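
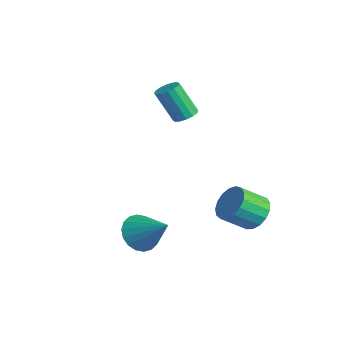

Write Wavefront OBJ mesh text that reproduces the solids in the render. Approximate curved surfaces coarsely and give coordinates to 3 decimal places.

v 3.726 3.942 -1.769
v 4.706 3.685 -1.958
v 4.553 2.401 -0.999
v 3.574 2.658 -0.811
v 4.735 3.977 -1.562
v 4.582 2.693 -0.603
v 4.533 4.261 -1.213
v 4.38 2.977 -0.255
v 4.146 4.472 -0.992
v 3.993 3.188 -0.033
v 3.663 4.562 -0.949
v 3.51 3.278 0.01
v 3.195 4.51 -1.094
v 3.042 3.225 -0.135
v 2.848 4.327 -1.394
v 2.695 3.043 -0.435
v 2.703 4.057 -1.779
v 2.55 2.772 -0.82
v 2.792 3.76 -2.163
v 2.639 2.476 -1.204
v 3.095 3.505 -2.456
v 2.942 2.221 -1.497
v 3.543 3.35 -2.592
v 3.39 2.066 -1.633
v 4.033 3.331 -2.54
v 3.88 2.046 -1.581
v 4.453 3.451 -2.311
v 4.3 2.167 -1.352
v 2.499 -1.393 -2.471
v 3.234 -1.96 -3.042
v 4.041 -0.667 -1.209
v 3.223 -1.534 -3.274
v 3.068 -1.08 -3.346
v 2.801 -0.688 -3.245
v 2.474 -0.435 -2.991
v 2.152 -0.373 -2.633
v 1.899 -0.512 -2.244
v 1.764 -0.826 -1.899
v 1.776 -1.252 -1.668
v 1.931 -1.706 -1.595
v 2.198 -2.098 -1.696
v 2.525 -2.351 -1.951
v 2.847 -2.413 -2.308
v 3.1 -2.274 -2.698
v -1.483 2.696 2.468
v -0.855 2.461 2.582
v -1.449 1.729 4.346
v -2.077 1.964 4.232
v -0.857 2.786 2.716
v -1.45 2.054 4.48
v -1.026 3.087 2.784
v -1.619 2.356 4.548
v -1.318 3.284 2.767
v -1.911 2.552 4.532
v -1.654 3.322 2.67
v -2.247 2.59 4.435
v -1.944 3.193 2.519
v -2.538 2.461 4.283
v -2.111 2.931 2.354
v -2.705 2.199 4.118
v -2.11 2.606 2.22
v -2.703 1.874 3.984
v -1.941 2.304 2.152
v -2.534 1.573 3.916
v -1.649 2.108 2.168
v -2.242 1.376 3.933
v -1.313 2.07 2.265
v -1.906 1.338 4.03
v -1.022 2.199 2.417
v -1.616 1.467 4.181
f 2 1 5
f 2 5 3
f 3 5 6
f 3 6 4
f 5 1 7
f 5 7 6
f 6 7 8
f 6 8 4
f 7 1 9
f 7 9 8
f 8 9 10
f 8 10 4
f 9 1 11
f 9 11 10
f 10 11 12
f 10 12 4
f 11 1 13
f 11 13 12
f 12 13 14
f 12 14 4
f 13 1 15
f 13 15 14
f 14 15 16
f 14 16 4
f 15 1 17
f 15 17 16
f 16 17 18
f 16 18 4
f 17 1 19
f 17 19 18
f 18 19 20
f 18 20 4
f 19 1 21
f 19 21 20
f 20 21 22
f 20 22 4
f 21 1 23
f 21 23 22
f 22 23 24
f 22 24 4
f 23 1 25
f 23 25 24
f 24 25 26
f 24 26 4
f 25 1 27
f 25 27 26
f 26 27 28
f 26 28 4
f 27 1 2
f 27 2 28
f 28 2 3
f 28 3 4
f 30 29 32
f 30 32 31
f 32 29 33
f 32 33 31
f 33 29 34
f 33 34 31
f 34 29 35
f 34 35 31
f 35 29 36
f 35 36 31
f 36 29 37
f 36 37 31
f 37 29 38
f 37 38 31
f 38 29 39
f 38 39 31
f 39 29 40
f 39 40 31
f 40 29 41
f 40 41 31
f 41 29 42
f 41 42 31
f 42 29 43
f 42 43 31
f 43 29 44
f 43 44 31
f 44 29 30
f 44 30 31
f 46 45 49
f 46 49 47
f 47 49 50
f 47 50 48
f 49 45 51
f 49 51 50
f 50 51 52
f 50 52 48
f 51 45 53
f 51 53 52
f 52 53 54
f 52 54 48
f 53 45 55
f 53 55 54
f 54 55 56
f 54 56 48
f 55 45 57
f 55 57 56
f 56 57 58
f 56 58 48
f 57 45 59
f 57 59 58
f 58 59 60
f 58 60 48
f 59 45 61
f 59 61 60
f 60 61 62
f 60 62 48
f 61 45 63
f 61 63 62
f 62 63 64
f 62 64 48
f 63 45 65
f 63 65 64
f 64 65 66
f 64 66 48
f 65 45 67
f 65 67 66
f 66 67 68
f 66 68 48
f 67 45 69
f 67 69 68
f 68 69 70
f 68 70 48
f 69 45 46
f 69 46 70
f 70 46 47
f 70 47 48



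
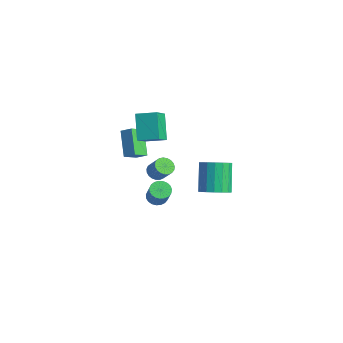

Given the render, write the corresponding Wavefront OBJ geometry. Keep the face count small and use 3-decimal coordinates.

v -1.179 1.202 -3.353
v -0.579 1.417 -3.688
v 0.239 1.172 -2.383
v -0.361 0.958 -2.047
v -0.682 1.674 -3.576
v 0.135 1.429 -2.27
v -0.872 1.85 -3.424
v -0.054 1.605 -2.118
v -1.114 1.913 -3.26
v -0.296 1.669 -1.955
v -1.368 1.854 -3.112
v -0.55 1.61 -1.807
v -1.589 1.682 -3.006
v -0.771 1.438 -1.701
v -1.739 1.428 -2.96
v -0.921 1.183 -1.654
v -1.792 1.134 -2.982
v -0.974 0.889 -1.676
v -1.739 0.852 -3.067
v -0.921 0.607 -1.762
v -1.59 0.63 -3.203
v -0.772 0.386 -1.897
v -1.369 0.508 -3.364
v -0.551 0.263 -2.058
v -1.116 0.506 -3.523
v -0.298 0.261 -2.217
v -0.873 0.624 -3.653
v -0.055 0.379 -2.347
v -0.683 0.842 -3.731
v 0.134 0.597 -2.425
v -0.579 1.122 -3.743
v 0.238 0.878 -2.438
v -4.901 0.826 0.844
v -4.234 1.231 1.312
v -5.092 1.882 0.202
v -4.425 2.287 0.671
v -3.535 0.213 -0.571
v -2.868 0.618 -0.102
v -3.726 1.269 -1.212
v -3.059 1.674 -0.744
v -2.898 2.246 -2.472
v -2.348 2.179 -2.899
v -1.551 2.327 -1.895
v -2.102 2.394 -1.468
v -2.394 2.467 -2.904
v -1.597 2.614 -1.9
v -2.527 2.716 -2.835
v -1.731 2.863 -1.831
v -2.725 2.884 -2.703
v -1.928 3.031 -1.699
v -2.952 2.942 -2.531
v -2.156 3.089 -1.527
v -3.171 2.879 -2.349
v -2.374 3.027 -1.345
v -3.342 2.707 -2.188
v -2.545 2.855 -1.184
v -3.436 2.456 -2.076
v -2.64 2.603 -1.072
v -3.438 2.168 -2.033
v -2.641 2.315 -1.029
v -3.346 1.894 -2.065
v -2.549 2.041 -1.061
v -3.176 1.68 -2.168
v -2.38 1.828 -1.164
v -2.959 1.565 -2.324
v -2.163 1.712 -1.32
v -2.731 1.567 -2.505
v -1.935 1.715 -1.501
v -2.532 1.687 -2.68
v -1.736 1.834 -1.676
v -2.397 1.904 -2.82
v -1.6 2.051 -1.816
v -1.763 0.131 2.157
v -2.938 0.744 3.708
v -2.572 1.231 1.11
v -3.747 1.843 2.661
v -0.813 1.137 2.479
v -1.988 1.749 4.03
v -1.622 2.236 1.432
v -2.797 2.849 2.983
v 4.526 1.75 0.647
v 5.386 2.136 1.011
v 4.313 2.896 2.738
v 3.454 2.51 2.373
v 5.204 2.493 0.741
v 4.131 3.253 2.467
v 4.867 2.68 0.449
v 3.794 3.44 2.176
v 4.452 2.654 0.203
v 3.379 3.414 1.929
v 4.054 2.421 0.058
v 2.981 3.181 1.784
v 3.764 2.034 0.048
v 2.691 2.794 1.775
v 3.649 1.582 0.175
v 2.576 2.342 1.902
v 3.735 1.169 0.411
v 2.662 1.928 2.137
v 4.002 0.889 0.7
v 2.929 1.648 2.427
v 4.39 0.806 0.977
v 3.317 1.565 2.704
v 4.808 0.939 1.179
v 3.735 1.699 2.905
v 5.162 1.258 1.258
v 4.089 2.018 2.985
v 5.371 1.69 1.198
v 4.298 2.45 2.924
f 2 1 5
f 2 5 3
f 3 5 6
f 3 6 4
f 5 1 7
f 5 7 6
f 6 7 8
f 6 8 4
f 7 1 9
f 7 9 8
f 8 9 10
f 8 10 4
f 9 1 11
f 9 11 10
f 10 11 12
f 10 12 4
f 11 1 13
f 11 13 12
f 12 13 14
f 12 14 4
f 13 1 15
f 13 15 14
f 14 15 16
f 14 16 4
f 15 1 17
f 15 17 16
f 16 17 18
f 16 18 4
f 17 1 19
f 17 19 18
f 18 19 20
f 18 20 4
f 19 1 21
f 19 21 20
f 20 21 22
f 20 22 4
f 21 1 23
f 21 23 22
f 22 23 24
f 22 24 4
f 23 1 25
f 23 25 24
f 24 25 26
f 24 26 4
f 25 1 27
f 25 27 26
f 26 27 28
f 26 28 4
f 27 1 29
f 27 29 28
f 28 29 30
f 28 30 4
f 29 1 31
f 29 31 30
f 30 31 32
f 30 32 4
f 31 1 2
f 31 2 32
f 32 2 3
f 32 3 4
f 34 36 33
f 37 34 33
f 33 36 35
f 35 37 33
f 34 40 36
f 38 34 37
f 38 40 34
f 36 40 35
f 39 37 35
f 35 40 39
f 39 38 37
f 40 38 39
f 42 41 45
f 42 45 43
f 43 45 46
f 43 46 44
f 45 41 47
f 45 47 46
f 46 47 48
f 46 48 44
f 47 41 49
f 47 49 48
f 48 49 50
f 48 50 44
f 49 41 51
f 49 51 50
f 50 51 52
f 50 52 44
f 51 41 53
f 51 53 52
f 52 53 54
f 52 54 44
f 53 41 55
f 53 55 54
f 54 55 56
f 54 56 44
f 55 41 57
f 55 57 56
f 56 57 58
f 56 58 44
f 57 41 59
f 57 59 58
f 58 59 60
f 58 60 44
f 59 41 61
f 59 61 60
f 60 61 62
f 60 62 44
f 61 41 63
f 61 63 62
f 62 63 64
f 62 64 44
f 63 41 65
f 63 65 64
f 64 65 66
f 64 66 44
f 65 41 67
f 65 67 66
f 66 67 68
f 66 68 44
f 67 41 69
f 67 69 68
f 68 69 70
f 68 70 44
f 69 41 71
f 69 71 70
f 70 71 72
f 70 72 44
f 71 41 42
f 71 42 72
f 72 42 43
f 72 43 44
f 74 76 73
f 77 74 73
f 73 76 75
f 75 77 73
f 74 80 76
f 78 74 77
f 78 80 74
f 76 80 75
f 79 77 75
f 75 80 79
f 79 78 77
f 80 78 79
f 82 81 85
f 82 85 83
f 83 85 86
f 83 86 84
f 85 81 87
f 85 87 86
f 86 87 88
f 86 88 84
f 87 81 89
f 87 89 88
f 88 89 90
f 88 90 84
f 89 81 91
f 89 91 90
f 90 91 92
f 90 92 84
f 91 81 93
f 91 93 92
f 92 93 94
f 92 94 84
f 93 81 95
f 93 95 94
f 94 95 96
f 94 96 84
f 95 81 97
f 95 97 96
f 96 97 98
f 96 98 84
f 97 81 99
f 97 99 98
f 98 99 100
f 98 100 84
f 99 81 101
f 99 101 100
f 100 101 102
f 100 102 84
f 101 81 103
f 101 103 102
f 102 103 104
f 102 104 84
f 103 81 105
f 103 105 104
f 104 105 106
f 104 106 84
f 105 81 107
f 105 107 106
f 106 107 108
f 106 108 84
f 107 81 82
f 107 82 108
f 108 82 83
f 108 83 84



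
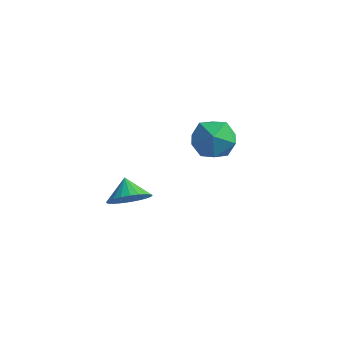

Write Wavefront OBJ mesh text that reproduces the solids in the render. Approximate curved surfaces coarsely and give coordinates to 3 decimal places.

v -2.074 -2.968 -3.474
v -1.472 -2.213 -3.693
v -2.646 -2.312 -2.786
v -1.747 -2.171 -3.962
v -2.071 -2.25 -4.156
v -2.396 -2.438 -4.246
v -2.672 -2.707 -4.219
v -2.857 -3.016 -4.079
v -2.922 -3.318 -3.846
v -2.859 -3.566 -3.557
v -2.676 -3.723 -3.256
v -2.401 -3.765 -2.987
v -2.076 -3.686 -2.793
v -1.752 -3.498 -2.703
v -1.476 -3.228 -2.73
v -1.291 -2.92 -2.87
v -1.226 -2.618 -3.103
v -1.289 -2.37 -3.392
v -1.293 3.406 -2.773
v -0.19 3.383 -3.214
v -1.41 1.497 -2.966
v -0.307 1.474 -3.407
v -0.484 1.739 -2.262
v -0.412 2.919 -2.143
v -1.188 1.961 -4.037
v -1.116 3.141 -3.918
v -0.125 2.49 -3.995
v 0.31 2.353 -2.898
v -1.91 2.527 -3.282
v -1.475 2.39 -2.185
f 2 1 4
f 2 4 3
f 4 1 5
f 4 5 3
f 5 1 6
f 5 6 3
f 6 1 7
f 6 7 3
f 7 1 8
f 7 8 3
f 8 1 9
f 8 9 3
f 9 1 10
f 9 10 3
f 10 1 11
f 10 11 3
f 11 1 12
f 11 12 3
f 12 1 13
f 12 13 3
f 13 1 14
f 13 14 3
f 14 1 15
f 14 15 3
f 15 1 16
f 15 16 3
f 16 1 17
f 16 17 3
f 17 1 18
f 17 18 3
f 18 1 2
f 18 2 3
f 19 30 24
f 19 24 20
f 19 20 26
f 19 26 29
f 19 29 30
f 20 24 28
f 24 30 23
f 30 29 21
f 29 26 25
f 26 20 27
f 22 28 23
f 22 23 21
f 22 21 25
f 22 25 27
f 22 27 28
f 23 28 24
f 21 23 30
f 25 21 29
f 27 25 26
f 28 27 20



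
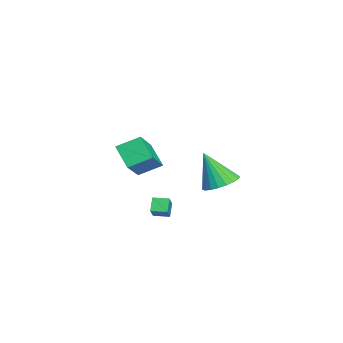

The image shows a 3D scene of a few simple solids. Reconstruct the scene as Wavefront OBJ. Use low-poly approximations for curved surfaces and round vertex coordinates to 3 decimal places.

v 2.007 1.029 -1.664
v 2.94 1.313 -1.44
v 1.813 0.171 0.244
v 2.717 1.641 -1.316
v 2.372 1.864 -1.251
v 1.963 1.942 -1.258
v 1.563 1.862 -1.334
v 1.239 1.638 -1.468
v 1.048 1.309 -1.636
v 1.023 0.931 -1.808
v 1.168 0.57 -1.955
v 1.458 0.289 -2.052
v 1.844 0.135 -2.082
v 2.257 0.136 -2.039
v 2.628 0.292 -1.932
v 2.891 0.574 -1.778
v 3.001 0.936 -1.604
v 1.974 -2.248 -3.928
v 1.441 -2.167 -3.258
v 2.077 -1.424 -3.946
v 1.544 -1.344 -3.276
v 2.796 -2.336 -3.264
v 2.263 -2.256 -2.594
v 2.899 -1.513 -3.282
v 2.366 -1.432 -2.612
v -5.234 -3.987 -2.538
v -3.464 -4.426 -1.325
v -5.367 -2.703 -1.879
v -3.597 -3.142 -0.666
v -4.303 -3.318 -3.654
v -2.533 -3.757 -2.441
v -4.436 -2.034 -2.995
v -2.666 -2.473 -1.782
f 2 1 4
f 2 4 3
f 4 1 5
f 4 5 3
f 5 1 6
f 5 6 3
f 6 1 7
f 6 7 3
f 7 1 8
f 7 8 3
f 8 1 9
f 8 9 3
f 9 1 10
f 9 10 3
f 10 1 11
f 10 11 3
f 11 1 12
f 11 12 3
f 12 1 13
f 12 13 3
f 13 1 14
f 13 14 3
f 14 1 15
f 14 15 3
f 15 1 16
f 15 16 3
f 16 1 17
f 16 17 3
f 17 1 2
f 17 2 3
f 19 21 18
f 22 19 18
f 18 21 20
f 20 22 18
f 19 25 21
f 23 19 22
f 23 25 19
f 21 25 20
f 24 22 20
f 20 25 24
f 24 23 22
f 25 23 24
f 27 29 26
f 30 27 26
f 26 29 28
f 28 30 26
f 27 33 29
f 31 27 30
f 31 33 27
f 29 33 28
f 32 30 28
f 28 33 32
f 32 31 30
f 33 31 32



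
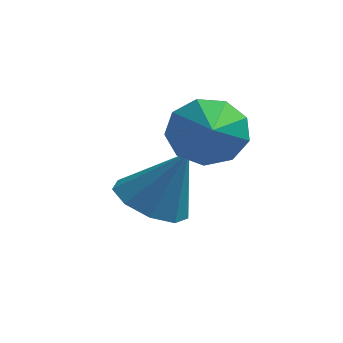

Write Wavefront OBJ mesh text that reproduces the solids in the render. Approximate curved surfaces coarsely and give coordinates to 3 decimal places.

v 0.687 -1.583 -1.776
v 0.984 -1.159 -1.039
v 1.153 -3.317 -0.964
v 0.386 -1.291 -0.979
v -0.071 -1.56 -1.292
v -0.173 -1.84 -1.831
v 0.127 -1.999 -2.344
v 0.69 -1.964 -2.591
v 1.251 -1.75 -2.457
v 1.549 -1.459 -2.004
v 1.444 -1.225 -1.444
v -0.566 -1.485 -3.994
v 0.016 -0.861 -4.366
v 0.246 -1.355 -2.506
v -0.489 -0.566 -4.116
v -1.03 -0.7 -3.809
v -1.354 -1.202 -3.589
v -1.309 -1.836 -3.558
v -0.916 -2.305 -3.732
v -0.36 -2.391 -4.028
v 0.1 -2.052 -4.308
v 0.248 -1.448 -4.442
f 2 1 4
f 2 4 3
f 4 1 5
f 4 5 3
f 5 1 6
f 5 6 3
f 6 1 7
f 6 7 3
f 7 1 8
f 7 8 3
f 8 1 9
f 8 9 3
f 9 1 10
f 9 10 3
f 10 1 11
f 10 11 3
f 11 1 2
f 11 2 3
f 13 12 15
f 13 15 14
f 15 12 16
f 15 16 14
f 16 12 17
f 16 17 14
f 17 12 18
f 17 18 14
f 18 12 19
f 18 19 14
f 19 12 20
f 19 20 14
f 20 12 21
f 20 21 14
f 21 12 22
f 21 22 14
f 22 12 13
f 22 13 14



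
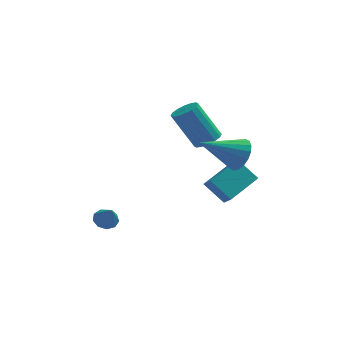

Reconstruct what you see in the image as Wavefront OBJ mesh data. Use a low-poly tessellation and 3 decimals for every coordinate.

v 2.551 -2.863 2.338
v 2.991 -3.445 2.867
v 0.729 -3.277 3.402
v 3.028 -3.098 3.065
v 2.971 -2.706 3.119
v 2.83 -2.344 3.019
v 2.635 -2.086 2.784
v 2.422 -1.981 2.461
v 2.236 -2.051 2.113
v 2.111 -2.282 1.81
v 2.074 -2.628 1.612
v 2.132 -3.021 1.558
v 2.272 -3.382 1.658
v 2.468 -3.641 1.893
v 2.68 -3.746 2.216
v 2.867 -3.676 2.564
v -3.36 -2.338 -2.083
v -2.772 -2.323 -2.242
v -3.08 -2.922 -1.097
v -2.866 -1.986 -2.015
v -3.192 -1.814 -1.82
v -3.597 -1.886 -1.748
v -3.891 -2.17 -1.832
v -3.936 -2.532 -2.034
v -3.713 -2.803 -2.259
v -3.324 -2.857 -2.401
v -2.952 -2.667 -2.395
v 1.061 -1.208 -0.58
v 1.333 -1.778 -0.011
v 2.366 0.018 0.023
v 2.638 -0.551 0.592
v 1.962 -1.709 -1.512
v 2.234 -2.278 -0.943
v 3.267 -0.482 -0.909
v 3.539 -1.052 -0.34
v 1.26 -0.851 2.098
v 1.801 -0.453 2.328
v 0.762 -0.071 4.112
v 0.22 -0.469 3.882
v 1.58 -0.219 2.149
v 0.541 0.162 3.934
v 1.274 -0.155 1.957
v 0.234 0.227 3.742
v 0.963 -0.277 1.803
v -0.076 0.104 3.587
v 0.732 -0.553 1.727
v -0.307 -0.171 3.512
v 0.643 -0.908 1.751
v -0.396 -0.527 3.535
v 0.718 -1.249 1.868
v -0.321 -0.867 3.652
v 0.939 -1.482 2.046
v -0.1 -1.101 3.831
v 1.246 -1.547 2.238
v 0.206 -1.165 4.023
v 1.556 -1.424 2.393
v 0.517 -1.043 4.177
v 1.787 -1.149 2.468
v 0.748 -0.767 4.253
v 1.876 -0.793 2.445
v 0.837 -0.412 4.229
f 2 1 4
f 2 4 3
f 4 1 5
f 4 5 3
f 5 1 6
f 5 6 3
f 6 1 7
f 6 7 3
f 7 1 8
f 7 8 3
f 8 1 9
f 8 9 3
f 9 1 10
f 9 10 3
f 10 1 11
f 10 11 3
f 11 1 12
f 11 12 3
f 12 1 13
f 12 13 3
f 13 1 14
f 13 14 3
f 14 1 15
f 14 15 3
f 15 1 16
f 15 16 3
f 16 1 2
f 16 2 3
f 18 17 20
f 18 20 19
f 20 17 21
f 20 21 19
f 21 17 22
f 21 22 19
f 22 17 23
f 22 23 19
f 23 17 24
f 23 24 19
f 24 17 25
f 24 25 19
f 25 17 26
f 25 26 19
f 26 17 27
f 26 27 19
f 27 17 18
f 27 18 19
f 29 31 28
f 32 29 28
f 28 31 30
f 30 32 28
f 29 35 31
f 33 29 32
f 33 35 29
f 31 35 30
f 34 32 30
f 30 35 34
f 34 33 32
f 35 33 34
f 37 36 40
f 37 40 38
f 38 40 41
f 38 41 39
f 40 36 42
f 40 42 41
f 41 42 43
f 41 43 39
f 42 36 44
f 42 44 43
f 43 44 45
f 43 45 39
f 44 36 46
f 44 46 45
f 45 46 47
f 45 47 39
f 46 36 48
f 46 48 47
f 47 48 49
f 47 49 39
f 48 36 50
f 48 50 49
f 49 50 51
f 49 51 39
f 50 36 52
f 50 52 51
f 51 52 53
f 51 53 39
f 52 36 54
f 52 54 53
f 53 54 55
f 53 55 39
f 54 36 56
f 54 56 55
f 55 56 57
f 55 57 39
f 56 36 58
f 56 58 57
f 57 58 59
f 57 59 39
f 58 36 60
f 58 60 59
f 59 60 61
f 59 61 39
f 60 36 37
f 60 37 61
f 61 37 38
f 61 38 39



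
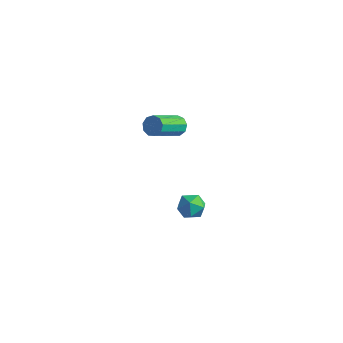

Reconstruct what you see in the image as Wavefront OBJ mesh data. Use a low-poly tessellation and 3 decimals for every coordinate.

v -3.043 0.302 1.075
v -2.88 0.558 1.485
v -2.955 -0.886 2.416
v -3.117 -1.142 2.005
v -3.228 0.566 1.469
v -3.303 -0.878 2.4
v -3.49 0.451 1.269
v -3.565 -0.993 2.2
v -3.542 0.266 0.978
v -3.617 -1.178 1.909
v -3.361 0.098 0.732
v -3.436 -1.346 1.663
v -3.03 0.026 0.646
v -3.105 -1.419 1.577
v -2.706 0.082 0.761
v -2.781 -1.362 1.692
v -2.539 0.242 1.022
v -2.614 -1.202 1.953
v -2.607 0.43 1.308
v -2.682 -1.014 2.239
v -2.699 0.861 -3.912
v -2.209 0.733 -3.422
v -2.351 -0.053 -4.498
v -1.861 -0.181 -4.008
v -2.543 -0.267 -3.855
v -2.758 0.298 -3.493
v -1.802 0.382 -4.427
v -2.017 0.947 -4.065
v -1.654 0.437 -3.741
v -2.113 0.036 -3.387
v -2.447 0.644 -4.533
v -2.906 0.243 -4.179
f 2 1 5
f 2 5 3
f 3 5 6
f 3 6 4
f 5 1 7
f 5 7 6
f 6 7 8
f 6 8 4
f 7 1 9
f 7 9 8
f 8 9 10
f 8 10 4
f 9 1 11
f 9 11 10
f 10 11 12
f 10 12 4
f 11 1 13
f 11 13 12
f 12 13 14
f 12 14 4
f 13 1 15
f 13 15 14
f 14 15 16
f 14 16 4
f 15 1 17
f 15 17 16
f 16 17 18
f 16 18 4
f 17 1 19
f 17 19 18
f 18 19 20
f 18 20 4
f 19 1 2
f 19 2 20
f 20 2 3
f 20 3 4
f 21 32 26
f 21 26 22
f 21 22 28
f 21 28 31
f 21 31 32
f 22 26 30
f 26 32 25
f 32 31 23
f 31 28 27
f 28 22 29
f 24 30 25
f 24 25 23
f 24 23 27
f 24 27 29
f 24 29 30
f 25 30 26
f 23 25 32
f 27 23 31
f 29 27 28
f 30 29 22



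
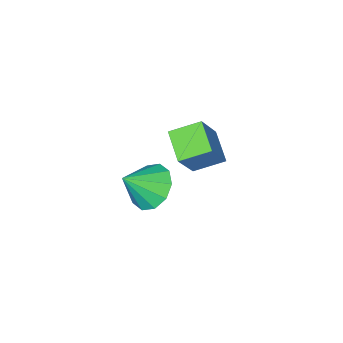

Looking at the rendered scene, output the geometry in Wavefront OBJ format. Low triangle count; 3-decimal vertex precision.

v -0.917 0.024 -2.16
v -1.976 0.783 -1.622
v -0.372 1.24 -2.805
v -1.431 1.999 -2.266
v 0.191 0.401 -0.514
v -0.868 1.16 0.025
v 0.736 1.617 -1.158
v -0.323 2.376 -0.62
v 3.293 3.038 0.029
v 3.938 2.751 -0.749
v 4.387 2.722 1.051
v 4.022 3.386 -0.643
v 3.828 3.888 -0.28
v 3.43 4.065 0.201
v 2.979 3.85 0.616
v 2.649 3.325 0.806
v 2.565 2.691 0.7
v 2.759 2.189 0.337
v 3.157 2.011 -0.143
v 3.608 2.226 -0.558
f 2 4 1
f 5 2 1
f 1 4 3
f 3 5 1
f 2 8 4
f 6 2 5
f 6 8 2
f 4 8 3
f 7 5 3
f 3 8 7
f 7 6 5
f 8 6 7
f 10 9 12
f 10 12 11
f 12 9 13
f 12 13 11
f 13 9 14
f 13 14 11
f 14 9 15
f 14 15 11
f 15 9 16
f 15 16 11
f 16 9 17
f 16 17 11
f 17 9 18
f 17 18 11
f 18 9 19
f 18 19 11
f 19 9 20
f 19 20 11
f 20 9 10
f 20 10 11



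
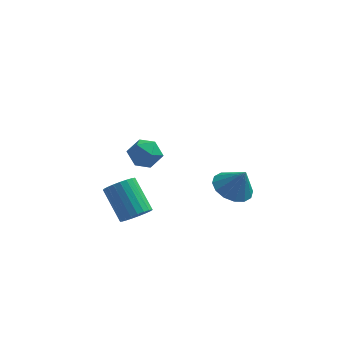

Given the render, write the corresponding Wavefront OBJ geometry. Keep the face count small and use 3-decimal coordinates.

v 3.113 2.866 -2.624
v 3.745 2.104 -3.055
v 3.747 2.654 -1.316
v 4.031 2.581 -3.116
v 4.071 3.134 -3.045
v 3.854 3.615 -2.862
v 3.438 3.896 -2.615
v 2.935 3.901 -2.37
v 2.48 3.629 -2.194
v 2.194 3.152 -2.133
v 2.155 2.599 -2.204
v 2.372 2.117 -2.387
v 2.787 1.837 -2.634
v 3.29 1.832 -2.879
v -0.628 -2.452 3.406
v 0.137 -2.347 3.79
v -0.637 -3.793 3.79
v 0.128 -3.688 4.174
v -0.575 -3.312 4.503
v -0.569 -2.483 4.266
v 0.069 -3.657 3.314
v 0.075 -2.828 3.077
v 0.568 -3.092 3.734
v 0.17 -2.879 4.468
v -0.67 -3.261 3.112
v -1.068 -3.048 3.846
v -0.935 -1.231 -1.916
v -0.533 -1.608 -1.309
v -1.484 -0.506 0.004
v -1.885 -0.129 -0.604
v -0.326 -1.346 -1.379
v -1.277 -0.244 -0.066
v -0.225 -1.065 -1.542
v -1.175 0.037 -0.229
v -0.246 -0.812 -1.77
v -1.196 0.29 -0.457
v -0.386 -0.631 -2.023
v -1.336 0.471 -0.71
v -0.621 -0.554 -2.257
v -1.571 0.548 -0.944
v -0.911 -0.595 -2.433
v -1.861 0.507 -1.12
v -1.204 -0.745 -2.519
v -2.155 0.357 -1.206
v -1.451 -0.979 -2.502
v -2.402 0.123 -1.189
v -1.609 -1.257 -2.383
v -2.559 -0.155 -1.07
v -1.65 -1.53 -2.183
v -2.601 -0.428 -0.87
v -1.568 -1.752 -1.937
v -2.518 -0.65 -0.624
v -1.376 -1.884 -1.688
v -2.326 -0.781 -0.375
v -1.108 -1.902 -1.478
v -2.058 -0.8 -0.165
v -0.81 -1.805 -1.344
v -1.76 -0.703 -0.031
f 2 1 4
f 2 4 3
f 4 1 5
f 4 5 3
f 5 1 6
f 5 6 3
f 6 1 7
f 6 7 3
f 7 1 8
f 7 8 3
f 8 1 9
f 8 9 3
f 9 1 10
f 9 10 3
f 10 1 11
f 10 11 3
f 11 1 12
f 11 12 3
f 12 1 13
f 12 13 3
f 13 1 14
f 13 14 3
f 14 1 2
f 14 2 3
f 15 26 20
f 15 20 16
f 15 16 22
f 15 22 25
f 15 25 26
f 16 20 24
f 20 26 19
f 26 25 17
f 25 22 21
f 22 16 23
f 18 24 19
f 18 19 17
f 18 17 21
f 18 21 23
f 18 23 24
f 19 24 20
f 17 19 26
f 21 17 25
f 23 21 22
f 24 23 16
f 28 27 31
f 28 31 29
f 29 31 32
f 29 32 30
f 31 27 33
f 31 33 32
f 32 33 34
f 32 34 30
f 33 27 35
f 33 35 34
f 34 35 36
f 34 36 30
f 35 27 37
f 35 37 36
f 36 37 38
f 36 38 30
f 37 27 39
f 37 39 38
f 38 39 40
f 38 40 30
f 39 27 41
f 39 41 40
f 40 41 42
f 40 42 30
f 41 27 43
f 41 43 42
f 42 43 44
f 42 44 30
f 43 27 45
f 43 45 44
f 44 45 46
f 44 46 30
f 45 27 47
f 45 47 46
f 46 47 48
f 46 48 30
f 47 27 49
f 47 49 48
f 48 49 50
f 48 50 30
f 49 27 51
f 49 51 50
f 50 51 52
f 50 52 30
f 51 27 53
f 51 53 52
f 52 53 54
f 52 54 30
f 53 27 55
f 53 55 54
f 54 55 56
f 54 56 30
f 55 27 57
f 55 57 56
f 56 57 58
f 56 58 30
f 57 27 28
f 57 28 58
f 58 28 29
f 58 29 30



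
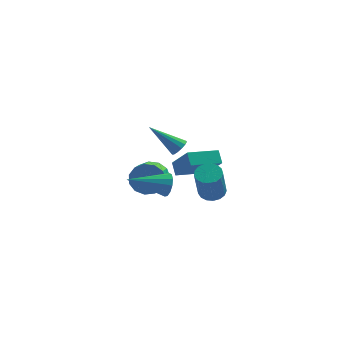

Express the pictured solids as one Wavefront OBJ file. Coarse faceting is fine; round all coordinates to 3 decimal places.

v 1.3 -0.004 -1.737
v 1.757 0.49 -1.48
v 1.517 -0.243 0.354
v 1.06 -0.736 0.097
v 1.449 0.643 -1.459
v 1.209 -0.089 0.375
v 1.108 0.649 -1.502
v 0.867 -0.084 0.333
v 0.81 0.505 -1.599
v 0.569 -0.228 0.236
v 0.624 0.244 -1.727
v 0.384 -0.488 0.108
v 0.594 -0.073 -1.858
v 0.353 -0.806 -0.023
v 0.725 -0.375 -1.961
v 0.485 -1.107 -0.126
v 0.988 -0.591 -2.013
v 0.748 -1.324 -0.178
v 1.323 -0.673 -2.002
v 1.082 -1.406 -0.167
v 1.652 -0.602 -1.93
v 1.412 -1.334 -0.095
v 1.901 -0.393 -1.814
v 1.66 -1.126 0.021
v 2.012 -0.096 -1.681
v 1.772 -0.828 0.154
v 1.96 0.223 -1.56
v 1.72 -0.509 0.274
v -0.323 0.433 1.22
v -0.049 0.176 1.623
v -1.817 0.847 2.5
v 0.04 0.473 1.632
v 0.015 0.757 1.51
v -0.118 0.938 1.296
v -0.316 0.958 1.058
v -0.516 0.812 0.872
v -0.655 0.545 0.796
v -0.688 0.243 0.856
v -0.605 0.001 1.03
v -0.433 -0.104 1.266
v -0.226 -0.039 1.487
v -1.006 -2.728 0.671
v -0.767 -3.004 1.28
v -2.974 -3.032 1.309
v -0.807 -2.611 1.343
v -0.911 -2.255 1.192
v -1.045 -2.049 0.876
v -1.167 -2.059 0.495
v -1.238 -2.281 0.17
v -1.235 -2.645 0.004
v -1.16 -3.035 0.05
v -1.036 -3.328 0.293
v -0.903 -3.43 0.656
v -0.802 -3.309 1.024
v -1.731 0.088 -0.652
v -1.35 -0.365 -1.382
v -1.588 -1.442 -0.838
v -1.969 -0.988 -0.108
v -0.956 -0.279 -1.038
v -1.195 -1.355 -0.494
v -0.809 -0.075 -0.572
v -1.047 -1.152 -0.027
v -0.954 0.18 -0.131
v -1.192 -0.897 0.413
v -1.346 0.406 0.144
v -1.584 -0.671 0.689
v -1.86 0.531 0.167
v -2.098 -0.546 0.711
v -2.333 0.516 -0.071
v -2.572 -0.561 0.474
v -2.615 0.365 -0.493
v -2.854 -0.712 0.052
v -2.616 0.126 -0.966
v -2.855 -0.951 -0.421
v -2.336 -0.125 -1.339
v -2.575 -1.201 -0.794
v -1.864 -0.308 -1.494
v -2.103 -1.385 -0.95
v -0.409 3.673 -3.054
v -0.565 4.312 -2.499
v 1.236 4.34 -3.356
v 1.08 4.978 -2.802
v 0.34 2.522 -1.518
v 0.184 3.16 -0.964
v 1.985 3.188 -1.821
v 1.829 3.827 -1.266
f 2 1 5
f 2 5 3
f 3 5 6
f 3 6 4
f 5 1 7
f 5 7 6
f 6 7 8
f 6 8 4
f 7 1 9
f 7 9 8
f 8 9 10
f 8 10 4
f 9 1 11
f 9 11 10
f 10 11 12
f 10 12 4
f 11 1 13
f 11 13 12
f 12 13 14
f 12 14 4
f 13 1 15
f 13 15 14
f 14 15 16
f 14 16 4
f 15 1 17
f 15 17 16
f 16 17 18
f 16 18 4
f 17 1 19
f 17 19 18
f 18 19 20
f 18 20 4
f 19 1 21
f 19 21 20
f 20 21 22
f 20 22 4
f 21 1 23
f 21 23 22
f 22 23 24
f 22 24 4
f 23 1 25
f 23 25 24
f 24 25 26
f 24 26 4
f 25 1 27
f 25 27 26
f 26 27 28
f 26 28 4
f 27 1 2
f 27 2 28
f 28 2 3
f 28 3 4
f 30 29 32
f 30 32 31
f 32 29 33
f 32 33 31
f 33 29 34
f 33 34 31
f 34 29 35
f 34 35 31
f 35 29 36
f 35 36 31
f 36 29 37
f 36 37 31
f 37 29 38
f 37 38 31
f 38 29 39
f 38 39 31
f 39 29 40
f 39 40 31
f 40 29 41
f 40 41 31
f 41 29 30
f 41 30 31
f 43 42 45
f 43 45 44
f 45 42 46
f 45 46 44
f 46 42 47
f 46 47 44
f 47 42 48
f 47 48 44
f 48 42 49
f 48 49 44
f 49 42 50
f 49 50 44
f 50 42 51
f 50 51 44
f 51 42 52
f 51 52 44
f 52 42 53
f 52 53 44
f 53 42 54
f 53 54 44
f 54 42 43
f 54 43 44
f 56 55 59
f 56 59 57
f 57 59 60
f 57 60 58
f 59 55 61
f 59 61 60
f 60 61 62
f 60 62 58
f 61 55 63
f 61 63 62
f 62 63 64
f 62 64 58
f 63 55 65
f 63 65 64
f 64 65 66
f 64 66 58
f 65 55 67
f 65 67 66
f 66 67 68
f 66 68 58
f 67 55 69
f 67 69 68
f 68 69 70
f 68 70 58
f 69 55 71
f 69 71 70
f 70 71 72
f 70 72 58
f 71 55 73
f 71 73 72
f 72 73 74
f 72 74 58
f 73 55 75
f 73 75 74
f 74 75 76
f 74 76 58
f 75 55 77
f 75 77 76
f 76 77 78
f 76 78 58
f 77 55 56
f 77 56 78
f 78 56 57
f 78 57 58
f 80 82 79
f 83 80 79
f 79 82 81
f 81 83 79
f 80 86 82
f 84 80 83
f 84 86 80
f 82 86 81
f 85 83 81
f 81 86 85
f 85 84 83
f 86 84 85



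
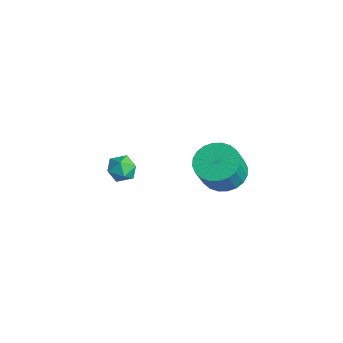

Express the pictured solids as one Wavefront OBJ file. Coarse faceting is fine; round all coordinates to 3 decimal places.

v -1.807 -2.046 -0.029
v -1.301 -1.575 -0.093
v -1.039 -2.845 0.153
v -0.533 -2.374 0.089
v -0.958 -2.355 0.638
v -1.432 -1.861 0.525
v -0.908 -2.559 -0.465
v -1.382 -2.065 -0.578
v -0.745 -1.892 -0.362
v -0.777 -1.766 0.319
v -1.563 -2.654 -0.259
v -1.595 -2.528 0.422
v -2.639 3.08 -3.321
v -1.662 3.175 -3.635
v -1.185 2.554 -2.332
v -2.161 2.46 -2.019
v -1.718 3.525 -3.447
v -1.241 2.904 -2.144
v -1.915 3.808 -3.24
v -1.437 3.187 -1.937
v -2.221 3.981 -3.045
v -1.744 3.36 -1.743
v -2.591 4.016 -2.893
v -2.114 3.395 -1.59
v -2.969 3.909 -2.805
v -2.491 3.288 -1.503
v -3.296 3.675 -2.797
v -2.818 3.054 -1.494
v -3.523 3.352 -2.868
v -3.045 2.731 -1.565
v -3.615 2.986 -3.008
v -3.138 2.365 -1.705
v -3.559 2.636 -3.196
v -3.082 2.015 -1.893
v -3.363 2.353 -3.403
v -2.885 1.732 -2.1
v -3.056 2.18 -3.597
v -2.579 1.559 -2.295
v -2.686 2.145 -3.75
v -2.209 1.524 -2.447
v -2.309 2.252 -3.837
v -1.831 1.631 -2.535
v -1.982 2.486 -3.846
v -1.504 1.865 -2.543
v -1.755 2.809 -3.775
v -1.277 2.188 -2.472
f 1 12 6
f 1 6 2
f 1 2 8
f 1 8 11
f 1 11 12
f 2 6 10
f 6 12 5
f 12 11 3
f 11 8 7
f 8 2 9
f 4 10 5
f 4 5 3
f 4 3 7
f 4 7 9
f 4 9 10
f 5 10 6
f 3 5 12
f 7 3 11
f 9 7 8
f 10 9 2
f 14 13 17
f 14 17 15
f 15 17 18
f 15 18 16
f 17 13 19
f 17 19 18
f 18 19 20
f 18 20 16
f 19 13 21
f 19 21 20
f 20 21 22
f 20 22 16
f 21 13 23
f 21 23 22
f 22 23 24
f 22 24 16
f 23 13 25
f 23 25 24
f 24 25 26
f 24 26 16
f 25 13 27
f 25 27 26
f 26 27 28
f 26 28 16
f 27 13 29
f 27 29 28
f 28 29 30
f 28 30 16
f 29 13 31
f 29 31 30
f 30 31 32
f 30 32 16
f 31 13 33
f 31 33 32
f 32 33 34
f 32 34 16
f 33 13 35
f 33 35 34
f 34 35 36
f 34 36 16
f 35 13 37
f 35 37 36
f 36 37 38
f 36 38 16
f 37 13 39
f 37 39 38
f 38 39 40
f 38 40 16
f 39 13 41
f 39 41 40
f 40 41 42
f 40 42 16
f 41 13 43
f 41 43 42
f 42 43 44
f 42 44 16
f 43 13 45
f 43 45 44
f 44 45 46
f 44 46 16
f 45 13 14
f 45 14 46
f 46 14 15
f 46 15 16



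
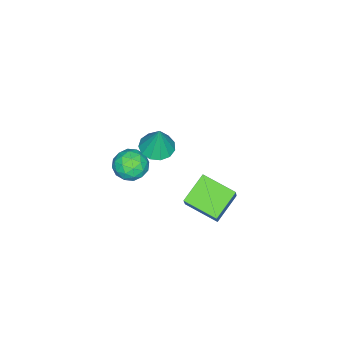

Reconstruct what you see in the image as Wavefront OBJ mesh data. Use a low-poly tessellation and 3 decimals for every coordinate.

v 0.443 -1.625 -0.511
v 1.095 -1.045 0.075
v 0.445 -2.835 0.685
v 1.097 -2.255 1.271
v 0.103 -1.943 1.125
v 0.102 -1.196 0.386
v 1.438 -2.684 0.374
v 1.437 -1.937 -0.365
v 1.71 -1.7 0.622
v 0.885 -1.241 1.086
v 0.655 -2.639 -0.326
v -0.17 -2.18 0.138
v 0.769 -1.229 -0.323
v 0.771 -2.651 1.083
v 0.187 -2.468 0.998
v 0.57 -2.127 1.342
v 0.185 -1.317 -0.14
v 0.569 -0.976 0.204
v -0.014 -1.504 0.822
v 0.971 -2.904 0.556
v 1.355 -2.563 0.9
v 0.97 -1.753 -0.582
v 1.353 -1.412 -0.238
v 1.554 -2.376 -0.062
v 1.514 -1.273 0.343
v 1.515 -1.984 1.046
v 1.715 -2.236 0.519
v 1.714 -1.797 0.084
v 1.029 -1.003 0.616
v 1.03 -1.714 1.319
v 0.446 -1.531 1.233
v 0.445 -1.092 0.799
v 1.39 -1.388 0.937
v 0.51 -2.166 -0.559
v 0.511 -2.877 0.144
v 1.095 -2.788 -0.039
v 1.094 -2.349 -0.473
v 0.025 -1.896 -0.286
v 0.026 -2.607 0.417
v -0.174 -2.083 0.676
v -0.175 -1.644 0.241
v 0.15 -2.492 -0.177
v -1.039 0.358 -3.799
v -2.694 0.6 -2.836
v -1.079 2.358 -4.369
v -2.735 2.599 -3.407
v 0.015 0.861 -2.113
v -1.641 1.102 -1.151
v -0.026 2.86 -2.684
v -1.681 3.102 -1.721
v 0.57 -0.423 2.708
v 1.113 -1.225 2.771
v 0.87 -0.077 4.532
v 1.453 -0.818 2.638
v 1.514 -0.286 2.528
v 1.274 0.202 2.474
v 0.812 0.492 2.495
v 0.272 0.492 2.584
v -0.172 0.201 2.712
v -0.381 -0.288 2.839
v -0.288 -0.82 2.924
v 0.078 -1.225 2.941
v 0.6 -1.376 2.884
f 1 38 17
f 38 12 41
f 17 41 6
f 38 41 17
f 1 17 13
f 17 6 18
f 13 18 2
f 17 18 13
f 1 13 22
f 13 2 23
f 22 23 8
f 13 23 22
f 1 22 34
f 22 8 37
f 34 37 11
f 22 37 34
f 1 34 38
f 34 11 42
f 38 42 12
f 34 42 38
f 2 18 29
f 18 6 32
f 29 32 10
f 18 32 29
f 6 41 19
f 41 12 40
f 19 40 5
f 41 40 19
f 12 42 39
f 42 11 35
f 39 35 3
f 42 35 39
f 11 37 36
f 37 8 24
f 36 24 7
f 37 24 36
f 8 23 28
f 23 2 25
f 28 25 9
f 23 25 28
f 4 30 16
f 30 10 31
f 16 31 5
f 30 31 16
f 4 16 14
f 16 5 15
f 14 15 3
f 16 15 14
f 4 14 21
f 14 3 20
f 21 20 7
f 14 20 21
f 4 21 26
f 21 7 27
f 26 27 9
f 21 27 26
f 4 26 30
f 26 9 33
f 30 33 10
f 26 33 30
f 5 31 19
f 31 10 32
f 19 32 6
f 31 32 19
f 3 15 39
f 15 5 40
f 39 40 12
f 15 40 39
f 7 20 36
f 20 3 35
f 36 35 11
f 20 35 36
f 9 27 28
f 27 7 24
f 28 24 8
f 27 24 28
f 10 33 29
f 33 9 25
f 29 25 2
f 33 25 29
f 44 46 43
f 47 44 43
f 43 46 45
f 45 47 43
f 44 50 46
f 48 44 47
f 48 50 44
f 46 50 45
f 49 47 45
f 45 50 49
f 49 48 47
f 50 48 49
f 52 51 54
f 52 54 53
f 54 51 55
f 54 55 53
f 55 51 56
f 55 56 53
f 56 51 57
f 56 57 53
f 57 51 58
f 57 58 53
f 58 51 59
f 58 59 53
f 59 51 60
f 59 60 53
f 60 51 61
f 60 61 53
f 61 51 62
f 61 62 53
f 62 51 63
f 62 63 53
f 63 51 52
f 63 52 53



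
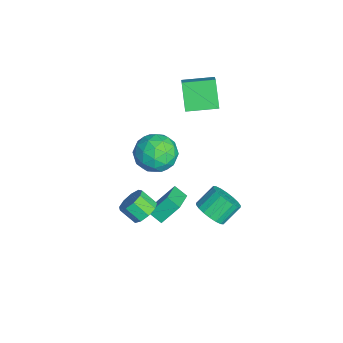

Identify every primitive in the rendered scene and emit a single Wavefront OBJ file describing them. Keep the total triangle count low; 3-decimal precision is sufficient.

v -5.199 0.387 3.185
v -3.978 0.297 4.183
v -5.177 2.192 3.321
v -3.956 2.102 4.319
v -4.044 0.478 1.781
v -2.823 0.388 2.779
v -4.022 2.283 1.917
v -2.801 2.193 2.915
v 1.564 1.284 -1.796
v 2.163 1.943 -2.157
v 1.654 2.894 -1.264
v 1.056 2.236 -0.904
v 1.815 1.986 -2.401
v 1.307 2.937 -1.509
v 1.418 1.891 -2.526
v 0.909 2.842 -1.633
v 1.049 1.675 -2.506
v 0.541 2.626 -1.613
v 0.783 1.382 -2.346
v 0.275 2.333 -1.453
v 0.671 1.07 -2.076
v 0.163 2.021 -1.184
v 0.737 0.8 -1.752
v 0.228 1.751 -0.859
v 0.966 0.626 -1.436
v 0.457 1.577 -0.543
v 1.313 0.583 -1.191
v 0.805 1.534 -0.299
v 1.711 0.678 -1.067
v 1.202 1.629 -0.174
v 2.079 0.894 -1.087
v 1.571 1.845 -0.194
v 2.345 1.187 -1.247
v 1.837 2.138 -0.354
v 2.457 1.499 -1.516
v 1.949 2.45 -0.624
v 2.392 1.769 -1.841
v 1.883 2.72 -0.948
v 2.642 -2.16 -0.076
v 3.297 -2.034 0.4
v 2.894 -2.774 1.152
v 2.238 -2.9 0.676
v 2.89 -1.673 0.536
v 2.486 -2.414 1.288
v 2.366 -1.541 0.385
v 1.962 -2.281 1.138
v 1.971 -1.698 0.019
v 1.568 -2.438 0.771
v 1.89 -2.071 -0.392
v 1.487 -2.811 0.361
v 2.161 -2.486 -0.655
v 1.757 -3.226 0.097
v 2.656 -2.748 -0.647
v 2.253 -3.488 0.105
v 3.145 -2.735 -0.372
v 2.742 -3.476 0.38
v 3.398 -2.453 0.041
v 2.995 -3.193 0.793
v -1.169 -0.637 -4.58
v -1.618 -1.268 -4.103
v -1.37 0.366 -3.442
v -1.819 -0.266 -2.965
v 0.379 -1.174 -3.835
v -0.07 -1.806 -3.358
v 0.178 -0.172 -2.697
v -0.271 -0.803 -2.22
v 0.135 -0.385 2.529
v 1.114 -0.91 1.954
v -0.034 -2.01 3.726
v 0.945 -2.535 3.151
v 1.112 -1.532 3.881
v 1.216 -0.528 3.142
v -0.136 -2.392 2.538
v -0.032 -1.388 1.799
v 0.947 -2.15 1.96
v 1.718 -1.619 2.79
v -0.638 -1.301 2.89
v 0.133 -0.77 3.72
v 0.639 -0.505 2.137
v 0.441 -2.415 3.543
v 0.539 -1.825 3.972
v 1.114 -2.134 3.635
v 0.699 -0.281 2.834
v 1.275 -0.589 2.497
v 1.274 -0.955 3.629
v -0.195 -2.331 3.183
v 0.381 -2.639 2.846
v -0.034 -0.786 2.045
v 0.541 -1.095 1.708
v -0.194 -1.965 2.051
v 1.117 -1.543 1.802
v 1.018 -2.497 2.506
v 0.382 -2.413 2.146
v 0.443 -1.823 1.711
v 1.57 -1.231 2.29
v 1.471 -2.185 2.994
v 1.569 -1.596 3.423
v 1.63 -1.006 2.988
v 1.472 -1.959 2.294
v -0.391 -0.735 2.686
v -0.49 -1.689 3.39
v -0.55 -1.914 2.692
v -0.489 -1.324 2.257
v 0.062 -0.423 3.174
v -0.037 -1.377 3.878
v 0.637 -1.097 3.969
v 0.698 -0.507 3.534
v -0.392 -0.961 3.386
f 2 4 1
f 5 2 1
f 1 4 3
f 3 5 1
f 2 8 4
f 6 2 5
f 6 8 2
f 4 8 3
f 7 5 3
f 3 8 7
f 7 6 5
f 8 6 7
f 10 9 13
f 10 13 11
f 11 13 14
f 11 14 12
f 13 9 15
f 13 15 14
f 14 15 16
f 14 16 12
f 15 9 17
f 15 17 16
f 16 17 18
f 16 18 12
f 17 9 19
f 17 19 18
f 18 19 20
f 18 20 12
f 19 9 21
f 19 21 20
f 20 21 22
f 20 22 12
f 21 9 23
f 21 23 22
f 22 23 24
f 22 24 12
f 23 9 25
f 23 25 24
f 24 25 26
f 24 26 12
f 25 9 27
f 25 27 26
f 26 27 28
f 26 28 12
f 27 9 29
f 27 29 28
f 28 29 30
f 28 30 12
f 29 9 31
f 29 31 30
f 30 31 32
f 30 32 12
f 31 9 33
f 31 33 32
f 32 33 34
f 32 34 12
f 33 9 35
f 33 35 34
f 34 35 36
f 34 36 12
f 35 9 37
f 35 37 36
f 36 37 38
f 36 38 12
f 37 9 10
f 37 10 38
f 38 10 11
f 38 11 12
f 40 39 43
f 40 43 41
f 41 43 44
f 41 44 42
f 43 39 45
f 43 45 44
f 44 45 46
f 44 46 42
f 45 39 47
f 45 47 46
f 46 47 48
f 46 48 42
f 47 39 49
f 47 49 48
f 48 49 50
f 48 50 42
f 49 39 51
f 49 51 50
f 50 51 52
f 50 52 42
f 51 39 53
f 51 53 52
f 52 53 54
f 52 54 42
f 53 39 55
f 53 55 54
f 54 55 56
f 54 56 42
f 55 39 57
f 55 57 56
f 56 57 58
f 56 58 42
f 57 39 40
f 57 40 58
f 58 40 41
f 58 41 42
f 60 62 59
f 63 60 59
f 59 62 61
f 61 63 59
f 60 66 62
f 64 60 63
f 64 66 60
f 62 66 61
f 65 63 61
f 61 66 65
f 65 64 63
f 66 64 65
f 67 104 83
f 104 78 107
f 83 107 72
f 104 107 83
f 67 83 79
f 83 72 84
f 79 84 68
f 83 84 79
f 67 79 88
f 79 68 89
f 88 89 74
f 79 89 88
f 67 88 100
f 88 74 103
f 100 103 77
f 88 103 100
f 67 100 104
f 100 77 108
f 104 108 78
f 100 108 104
f 68 84 95
f 84 72 98
f 95 98 76
f 84 98 95
f 72 107 85
f 107 78 106
f 85 106 71
f 107 106 85
f 78 108 105
f 108 77 101
f 105 101 69
f 108 101 105
f 77 103 102
f 103 74 90
f 102 90 73
f 103 90 102
f 74 89 94
f 89 68 91
f 94 91 75
f 89 91 94
f 70 96 82
f 96 76 97
f 82 97 71
f 96 97 82
f 70 82 80
f 82 71 81
f 80 81 69
f 82 81 80
f 70 80 87
f 80 69 86
f 87 86 73
f 80 86 87
f 70 87 92
f 87 73 93
f 92 93 75
f 87 93 92
f 70 92 96
f 92 75 99
f 96 99 76
f 92 99 96
f 71 97 85
f 97 76 98
f 85 98 72
f 97 98 85
f 69 81 105
f 81 71 106
f 105 106 78
f 81 106 105
f 73 86 102
f 86 69 101
f 102 101 77
f 86 101 102
f 75 93 94
f 93 73 90
f 94 90 74
f 93 90 94
f 76 99 95
f 99 75 91
f 95 91 68
f 99 91 95



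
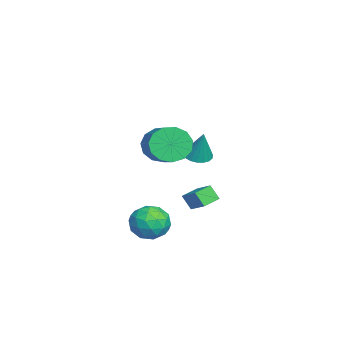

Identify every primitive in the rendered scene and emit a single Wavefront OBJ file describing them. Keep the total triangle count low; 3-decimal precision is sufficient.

v -1.89 -0.785 -1.821
v -1.295 -1.085 -1.958
v -1.41 -0.515 -0.339
v -1.242 -0.795 -2.028
v -1.317 -0.503 -2.057
v -1.506 -0.267 -2.039
v -1.771 -0.134 -1.978
v -2.059 -0.129 -1.885
v -2.314 -0.255 -1.78
v -2.484 -0.485 -1.683
v -2.537 -0.775 -1.613
v -2.462 -1.066 -1.584
v -2.273 -1.302 -1.602
v -2.008 -1.436 -1.664
v -1.72 -1.44 -1.756
v -1.466 -1.315 -1.861
v 3.664 -1.768 -3.869
v 4.504 -2.223 -3.813
v 2.996 -2.897 -3.047
v 3.836 -3.352 -2.991
v 3.706 -2.528 -2.522
v 4.119 -1.831 -3.03
v 3.381 -3.289 -3.83
v 3.794 -2.592 -4.338
v 4.329 -3.164 -3.789
v 4.53 -2.693 -2.98
v 2.97 -2.427 -3.88
v 3.171 -1.956 -3.071
v 4.142 -1.896 -3.913
v 3.358 -3.224 -2.947
v 3.281 -2.739 -2.671
v 3.775 -3.007 -2.638
v 3.916 -1.666 -3.453
v 4.41 -1.933 -3.42
v 3.941 -2.113 -2.661
v 3.09 -3.187 -3.44
v 3.584 -3.454 -3.407
v 3.725 -2.113 -4.222
v 4.219 -2.381 -4.189
v 3.559 -3.007 -4.199
v 4.533 -2.717 -3.866
v 4.141 -3.38 -3.383
v 3.874 -3.343 -3.876
v 4.116 -2.933 -4.175
v 4.651 -2.44 -3.391
v 4.259 -3.104 -2.907
v 4.182 -2.62 -2.632
v 4.425 -2.21 -2.93
v 4.549 -2.993 -3.376
v 3.241 -2.016 -3.953
v 2.849 -2.68 -3.469
v 3.075 -2.91 -3.93
v 3.318 -2.5 -4.228
v 3.359 -1.74 -3.477
v 2.967 -2.403 -2.994
v 3.384 -2.187 -2.685
v 3.626 -1.777 -2.984
v 2.951 -2.127 -3.484
v 0.101 -1 -4.312
v -0.097 -1.407 -3.604
v -0.507 -0.366 -4.118
v -0.705 -0.773 -3.41
v 0.925 -0.387 -3.73
v 0.727 -0.794 -3.022
v 0.317 0.247 -3.536
v 0.119 -0.16 -2.828
v 1.306 -2.169 0.09
v 1.736 -2.594 -0.643
v 3.484 -2.136 0.117
v 3.054 -1.711 0.85
v 1.664 -2.083 -0.786
v 3.412 -1.625 -0.026
v 1.479 -1.599 -0.65
v 3.227 -1.142 0.109
v 1.239 -1.297 -0.28
v 2.987 -0.839 0.479
v 1.02 -1.271 0.208
v 2.768 -0.813 0.967
v 0.892 -1.53 0.658
v 2.64 -1.072 1.418
v 0.895 -1.992 0.928
v 2.643 -1.534 1.688
v 1.029 -2.51 0.932
v 2.777 -2.053 1.692
v 1.251 -2.92 0.669
v 2.999 -2.462 1.429
v 1.49 -3.091 0.222
v 3.238 -2.634 0.982
v 1.671 -2.97 -0.267
v 3.419 -2.512 0.493
f 2 1 4
f 2 4 3
f 4 1 5
f 4 5 3
f 5 1 6
f 5 6 3
f 6 1 7
f 6 7 3
f 7 1 8
f 7 8 3
f 8 1 9
f 8 9 3
f 9 1 10
f 9 10 3
f 10 1 11
f 10 11 3
f 11 1 12
f 11 12 3
f 12 1 13
f 12 13 3
f 13 1 14
f 13 14 3
f 14 1 15
f 14 15 3
f 15 1 16
f 15 16 3
f 16 1 2
f 16 2 3
f 17 54 33
f 54 28 57
f 33 57 22
f 54 57 33
f 17 33 29
f 33 22 34
f 29 34 18
f 33 34 29
f 17 29 38
f 29 18 39
f 38 39 24
f 29 39 38
f 17 38 50
f 38 24 53
f 50 53 27
f 38 53 50
f 17 50 54
f 50 27 58
f 54 58 28
f 50 58 54
f 18 34 45
f 34 22 48
f 45 48 26
f 34 48 45
f 22 57 35
f 57 28 56
f 35 56 21
f 57 56 35
f 28 58 55
f 58 27 51
f 55 51 19
f 58 51 55
f 27 53 52
f 53 24 40
f 52 40 23
f 53 40 52
f 24 39 44
f 39 18 41
f 44 41 25
f 39 41 44
f 20 46 32
f 46 26 47
f 32 47 21
f 46 47 32
f 20 32 30
f 32 21 31
f 30 31 19
f 32 31 30
f 20 30 37
f 30 19 36
f 37 36 23
f 30 36 37
f 20 37 42
f 37 23 43
f 42 43 25
f 37 43 42
f 20 42 46
f 42 25 49
f 46 49 26
f 42 49 46
f 21 47 35
f 47 26 48
f 35 48 22
f 47 48 35
f 19 31 55
f 31 21 56
f 55 56 28
f 31 56 55
f 23 36 52
f 36 19 51
f 52 51 27
f 36 51 52
f 25 43 44
f 43 23 40
f 44 40 24
f 43 40 44
f 26 49 45
f 49 25 41
f 45 41 18
f 49 41 45
f 60 62 59
f 63 60 59
f 59 62 61
f 61 63 59
f 60 66 62
f 64 60 63
f 64 66 60
f 62 66 61
f 65 63 61
f 61 66 65
f 65 64 63
f 66 64 65
f 68 67 71
f 68 71 69
f 69 71 72
f 69 72 70
f 71 67 73
f 71 73 72
f 72 73 74
f 72 74 70
f 73 67 75
f 73 75 74
f 74 75 76
f 74 76 70
f 75 67 77
f 75 77 76
f 76 77 78
f 76 78 70
f 77 67 79
f 77 79 78
f 78 79 80
f 78 80 70
f 79 67 81
f 79 81 80
f 80 81 82
f 80 82 70
f 81 67 83
f 81 83 82
f 82 83 84
f 82 84 70
f 83 67 85
f 83 85 84
f 84 85 86
f 84 86 70
f 85 67 87
f 85 87 86
f 86 87 88
f 86 88 70
f 87 67 89
f 87 89 88
f 88 89 90
f 88 90 70
f 89 67 68
f 89 68 90
f 90 68 69
f 90 69 70



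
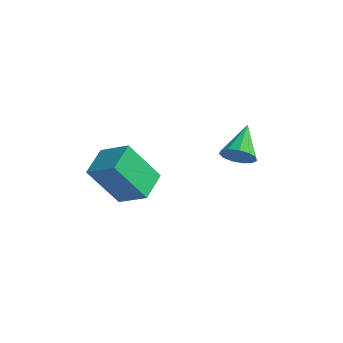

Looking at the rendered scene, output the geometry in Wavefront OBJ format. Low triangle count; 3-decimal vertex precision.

v 2.849 0.465 2.38
v 3.066 0.119 3.01
v 2.511 1.855 3.26
v 3.411 0.304 2.85
v 3.578 0.54 2.542
v 3.513 0.752 2.182
v 3.238 0.872 1.885
v 2.839 0.864 1.745
v 2.443 0.728 1.807
v 2.177 0.509 2.051
v 2.124 0.276 2.399
v 2.301 0.103 2.742
v 2.652 0.044 2.969
v -2.774 -1.555 0.704
v -1.457 -1.597 1.46
v -2.962 -0.175 1.107
v -1.644 -0.217 1.864
v -1.716 -0.883 -1.104
v -0.398 -0.925 -0.347
v -1.903 0.497 -0.7
v -0.586 0.455 0.056
f 2 1 4
f 2 4 3
f 4 1 5
f 4 5 3
f 5 1 6
f 5 6 3
f 6 1 7
f 6 7 3
f 7 1 8
f 7 8 3
f 8 1 9
f 8 9 3
f 9 1 10
f 9 10 3
f 10 1 11
f 10 11 3
f 11 1 12
f 11 12 3
f 12 1 13
f 12 13 3
f 13 1 2
f 13 2 3
f 15 17 14
f 18 15 14
f 14 17 16
f 16 18 14
f 15 21 17
f 19 15 18
f 19 21 15
f 17 21 16
f 20 18 16
f 16 21 20
f 20 19 18
f 21 19 20



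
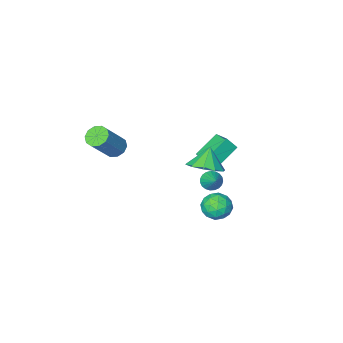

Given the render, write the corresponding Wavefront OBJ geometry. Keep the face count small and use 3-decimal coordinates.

v -2.187 -0.101 -0.808
v -2.158 0.983 -0.455
v -0.756 0.154 -1.709
v -0.727 1.238 -1.356
v -1.673 -0.358 -0.064
v -1.644 0.726 0.289
v -0.242 -0.103 -0.965
v -0.213 0.981 -0.612
v 0.931 4.409 -2.585
v 1.724 4.305 -2.187
v 0.296 3.675 -1.513
v 1.089 3.571 -1.115
v 0.713 4.38 -1.156
v 1.105 4.834 -1.819
v 0.915 3.146 -1.881
v 1.307 3.6 -2.544
v 1.714 3.525 -1.752
v 1.589 4.288 -1.304
v 0.431 3.692 -2.396
v 0.306 4.455 -1.948
v 1.383 4.422 -2.48
v 0.637 3.558 -1.22
v 0.416 4.034 -1.244
v 0.882 3.973 -1.01
v 1.019 4.732 -2.264
v 1.485 4.671 -2.03
v 0.891 4.716 -1.424
v 0.535 3.309 -1.67
v 1.001 3.248 -1.436
v 1.138 4.007 -2.69
v 1.604 3.946 -2.456
v 1.129 3.264 -2.276
v 1.844 3.902 -1.99
v 1.471 3.47 -1.36
v 1.368 3.22 -1.811
v 1.599 3.487 -2.2
v 1.77 4.35 -1.727
v 1.397 3.919 -1.097
v 1.176 4.394 -1.121
v 1.406 4.661 -1.51
v 1.764 3.891 -1.471
v 0.623 4.061 -2.603
v 0.25 3.63 -1.973
v 0.614 3.319 -2.19
v 0.844 3.586 -2.579
v 0.549 4.51 -2.34
v 0.176 4.078 -1.71
v 0.421 4.493 -1.5
v 0.652 4.76 -1.889
v 0.256 4.089 -2.229
v 2.899 -3.312 -1.253
v 3.38 -3.017 -1.7
v 4.702 -2.614 -0.015
v 4.221 -2.908 0.433
v 3.105 -2.695 -1.562
v 4.427 -2.292 0.123
v 2.752 -2.609 -1.306
v 4.074 -2.205 0.38
v 2.455 -2.791 -1.029
v 3.777 -2.388 0.657
v 2.327 -3.172 -0.838
v 3.65 -2.769 0.848
v 2.418 -3.606 -0.805
v 3.74 -3.203 0.88
v 2.693 -3.928 -0.943
v 4.015 -3.525 0.742
v 3.046 -4.015 -1.2
v 4.368 -3.611 0.486
v 3.343 -3.832 -1.477
v 4.665 -3.429 0.209
v 3.47 -3.451 -1.668
v 4.793 -3.048 0.018
v 1.518 3.639 1.237
v 2.065 2.745 1.173
v 0.962 3.221 2.323
v 2.415 3.17 1.515
v 2.423 3.774 1.751
v 2.085 4.327 1.791
v 1.53 4.617 1.619
v 0.971 4.533 1.301
v 0.621 4.108 0.958
v 0.613 3.503 0.722
v 0.951 2.951 0.682
v 1.505 2.661 0.854
v -1.437 -0.404 -3.896
v -0.919 -0.731 -3.711
v -1.083 0.604 -3.104
v -0.827 -0.598 -3.922
v -0.841 -0.431 -4.128
v -0.958 -0.259 -4.295
v -1.157 -0.112 -4.392
v -1.405 -0.016 -4.404
v -1.658 0.013 -4.328
v -1.873 -0.03 -4.177
v -2.013 -0.138 -3.978
v -2.053 -0.291 -3.764
v -1.986 -0.465 -3.574
v -1.825 -0.627 -3.439
v -1.596 -0.752 -3.383
v -1.34 -0.816 -3.416
v -1.1 -0.808 -3.532
f 2 4 1
f 5 2 1
f 1 4 3
f 3 5 1
f 2 8 4
f 6 2 5
f 6 8 2
f 4 8 3
f 7 5 3
f 3 8 7
f 7 6 5
f 8 6 7
f 9 46 25
f 46 20 49
f 25 49 14
f 46 49 25
f 9 25 21
f 25 14 26
f 21 26 10
f 25 26 21
f 9 21 30
f 21 10 31
f 30 31 16
f 21 31 30
f 9 30 42
f 30 16 45
f 42 45 19
f 30 45 42
f 9 42 46
f 42 19 50
f 46 50 20
f 42 50 46
f 10 26 37
f 26 14 40
f 37 40 18
f 26 40 37
f 14 49 27
f 49 20 48
f 27 48 13
f 49 48 27
f 20 50 47
f 50 19 43
f 47 43 11
f 50 43 47
f 19 45 44
f 45 16 32
f 44 32 15
f 45 32 44
f 16 31 36
f 31 10 33
f 36 33 17
f 31 33 36
f 12 38 24
f 38 18 39
f 24 39 13
f 38 39 24
f 12 24 22
f 24 13 23
f 22 23 11
f 24 23 22
f 12 22 29
f 22 11 28
f 29 28 15
f 22 28 29
f 12 29 34
f 29 15 35
f 34 35 17
f 29 35 34
f 12 34 38
f 34 17 41
f 38 41 18
f 34 41 38
f 13 39 27
f 39 18 40
f 27 40 14
f 39 40 27
f 11 23 47
f 23 13 48
f 47 48 20
f 23 48 47
f 15 28 44
f 28 11 43
f 44 43 19
f 28 43 44
f 17 35 36
f 35 15 32
f 36 32 16
f 35 32 36
f 18 41 37
f 41 17 33
f 37 33 10
f 41 33 37
f 52 51 55
f 52 55 53
f 53 55 56
f 53 56 54
f 55 51 57
f 55 57 56
f 56 57 58
f 56 58 54
f 57 51 59
f 57 59 58
f 58 59 60
f 58 60 54
f 59 51 61
f 59 61 60
f 60 61 62
f 60 62 54
f 61 51 63
f 61 63 62
f 62 63 64
f 62 64 54
f 63 51 65
f 63 65 64
f 64 65 66
f 64 66 54
f 65 51 67
f 65 67 66
f 66 67 68
f 66 68 54
f 67 51 69
f 67 69 68
f 68 69 70
f 68 70 54
f 69 51 71
f 69 71 70
f 70 71 72
f 70 72 54
f 71 51 52
f 71 52 72
f 72 52 53
f 72 53 54
f 74 73 76
f 74 76 75
f 76 73 77
f 76 77 75
f 77 73 78
f 77 78 75
f 78 73 79
f 78 79 75
f 79 73 80
f 79 80 75
f 80 73 81
f 80 81 75
f 81 73 82
f 81 82 75
f 82 73 83
f 82 83 75
f 83 73 84
f 83 84 75
f 84 73 74
f 84 74 75
f 86 85 88
f 86 88 87
f 88 85 89
f 88 89 87
f 89 85 90
f 89 90 87
f 90 85 91
f 90 91 87
f 91 85 92
f 91 92 87
f 92 85 93
f 92 93 87
f 93 85 94
f 93 94 87
f 94 85 95
f 94 95 87
f 95 85 96
f 95 96 87
f 96 85 97
f 96 97 87
f 97 85 98
f 97 98 87
f 98 85 99
f 98 99 87
f 99 85 100
f 99 100 87
f 100 85 101
f 100 101 87
f 101 85 86
f 101 86 87



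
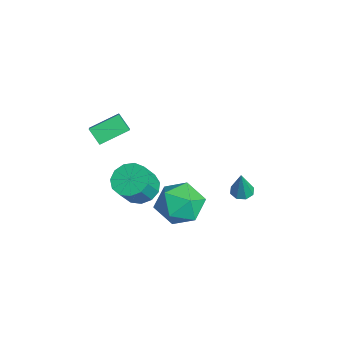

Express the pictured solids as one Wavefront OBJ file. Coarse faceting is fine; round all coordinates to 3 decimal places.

v -0.244 -2.359 -0.943
v 0.517 -2.496 -1.383
v 1.065 -3.077 -0.258
v 0.304 -2.941 0.183
v 0.557 -2.044 -1.169
v 1.105 -2.625 -0.044
v 0.342 -1.692 -0.883
v 0.89 -2.273 0.242
v -0.058 -1.552 -0.616
v 0.489 -2.134 0.509
v -0.518 -1.669 -0.453
v 0.03 -2.25 0.673
v -0.891 -2.005 -0.445
v -0.343 -2.586 0.681
v -1.058 -2.453 -0.595
v -0.51 -3.034 0.53
v -0.966 -2.871 -0.856
v -0.419 -3.453 0.27
v -0.646 -3.128 -1.144
v -0.098 -3.709 -0.018
v -0.197 -3.14 -1.368
v 0.35 -3.721 -0.243
v 0.236 -2.904 -1.458
v 0.784 -3.485 -0.332
v 0.562 -1.497 -0.375
v 1.123 -0.634 0.218
v 1.937 -1.466 -1.718
v 2.498 -0.603 -1.125
v 2.451 -1.701 -0.673
v 1.601 -1.72 0.157
v 1.459 -0.38 -1.657
v 0.609 -0.399 -0.827
v 1.677 0.057 -0.574
v 2.29 -0.76 0.034
v 0.77 -1.34 -1.534
v 1.383 -2.157 -0.926
v -0.565 2.259 -2.387
v -0.035 2.298 -2.529
v -0.155 2.081 -0.913
v -0.205 2.672 -2.437
v -0.586 2.804 -2.315
v -0.954 2.616 -2.236
v -1.095 2.219 -2.244
v -0.924 1.846 -2.337
v -0.544 1.714 -2.458
v -0.175 1.901 -2.538
v -4.053 -3.4 -0.869
v -4.633 -3.765 -0.196
v -4.232 -2.005 -0.267
v -4.812 -2.37 0.406
v -2.988 -3.61 -0.066
v -3.568 -3.975 0.607
v -3.167 -2.215 0.536
v -3.747 -2.58 1.209
f 2 1 5
f 2 5 3
f 3 5 6
f 3 6 4
f 5 1 7
f 5 7 6
f 6 7 8
f 6 8 4
f 7 1 9
f 7 9 8
f 8 9 10
f 8 10 4
f 9 1 11
f 9 11 10
f 10 11 12
f 10 12 4
f 11 1 13
f 11 13 12
f 12 13 14
f 12 14 4
f 13 1 15
f 13 15 14
f 14 15 16
f 14 16 4
f 15 1 17
f 15 17 16
f 16 17 18
f 16 18 4
f 17 1 19
f 17 19 18
f 18 19 20
f 18 20 4
f 19 1 21
f 19 21 20
f 20 21 22
f 20 22 4
f 21 1 23
f 21 23 22
f 22 23 24
f 22 24 4
f 23 1 2
f 23 2 24
f 24 2 3
f 24 3 4
f 25 36 30
f 25 30 26
f 25 26 32
f 25 32 35
f 25 35 36
f 26 30 34
f 30 36 29
f 36 35 27
f 35 32 31
f 32 26 33
f 28 34 29
f 28 29 27
f 28 27 31
f 28 31 33
f 28 33 34
f 29 34 30
f 27 29 36
f 31 27 35
f 33 31 32
f 34 33 26
f 38 37 40
f 38 40 39
f 40 37 41
f 40 41 39
f 41 37 42
f 41 42 39
f 42 37 43
f 42 43 39
f 43 37 44
f 43 44 39
f 44 37 45
f 44 45 39
f 45 37 46
f 45 46 39
f 46 37 38
f 46 38 39
f 48 50 47
f 51 48 47
f 47 50 49
f 49 51 47
f 48 54 50
f 52 48 51
f 52 54 48
f 50 54 49
f 53 51 49
f 49 54 53
f 53 52 51
f 54 52 53



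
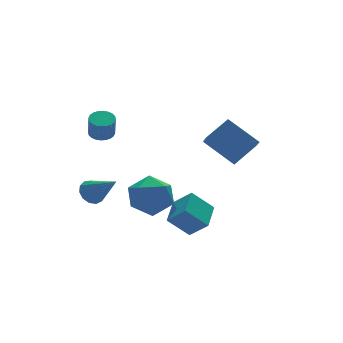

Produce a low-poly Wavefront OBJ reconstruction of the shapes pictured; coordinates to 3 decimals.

v -1.652 2.169 -2.201
v -1.297 1.849 -2.727
v -1.048 0.831 -0.979
v -1.044 2.112 -2.564
v -0.983 2.393 -2.286
v -1.135 2.603 -1.981
v -1.451 2.675 -1.746
v -1.83 2.587 -1.656
v -2.153 2.366 -1.739
v -2.317 2.082 -1.968
v -2.269 1.826 -2.272
v -2.026 1.679 -2.553
v -1.663 1.687 -2.723
v 2.938 -0.053 1.032
v 2.586 -0.912 1.761
v 4.193 0.129 1.851
v 3.842 -0.729 2.58
v 3.838 -1.351 -0.06
v 3.487 -2.209 0.669
v 5.094 -1.168 0.759
v 4.742 -2.027 1.488
v -0.474 -2.988 -1.645
v 0.071 -3.694 -0.813
v 0.416 -1.907 -1.311
v 0.961 -2.613 -0.478
v 0.419 -3.427 -2.602
v 0.964 -4.133 -1.769
v 1.309 -2.346 -2.267
v 1.854 -3.052 -1.435
v -0.78 2.851 1.184
v -0.391 2.379 1.081
v -0.511 2.037 2.193
v -0.9 2.509 2.296
v -0.238 2.552 1.15
v -0.358 2.21 2.263
v -0.167 2.771 1.225
v -0.287 2.429 2.338
v -0.189 3.002 1.294
v -0.309 2.66 2.406
v -0.301 3.21 1.346
v -0.421 2.868 2.458
v -0.486 3.363 1.373
v -0.606 3.021 2.485
v -0.716 3.438 1.371
v -0.836 3.097 2.484
v -0.956 3.424 1.341
v -1.076 3.083 2.453
v -1.169 3.323 1.287
v -1.289 2.981 2.399
v -1.322 3.15 1.217
v -1.442 2.808 2.33
v -1.393 2.931 1.142
v -1.513 2.589 2.255
v -1.371 2.7 1.074
v -1.491 2.358 2.186
v -1.259 2.492 1.022
v -1.379 2.15 2.134
v -1.074 2.339 0.995
v -1.194 1.997 2.107
v -0.844 2.263 0.996
v -0.964 1.922 2.109
v -0.604 2.277 1.027
v -0.724 1.936 2.139
v -1.097 -0.467 -0.694
v -0.188 -0.778 0.006
v -0.552 -1.782 -1.986
v 0.357 -2.093 -1.286
v -0.758 -2.341 -0.958
v -1.095 -1.528 -0.159
v 0.355 -1.032 -1.821
v 0.018 -0.219 -1.022
v 0.709 -1.127 -0.69
v 0.021 -1.936 -0.157
v -0.761 -0.624 -1.823
v -1.449 -1.433 -1.29
f 2 1 4
f 2 4 3
f 4 1 5
f 4 5 3
f 5 1 6
f 5 6 3
f 6 1 7
f 6 7 3
f 7 1 8
f 7 8 3
f 8 1 9
f 8 9 3
f 9 1 10
f 9 10 3
f 10 1 11
f 10 11 3
f 11 1 12
f 11 12 3
f 12 1 13
f 12 13 3
f 13 1 2
f 13 2 3
f 15 17 14
f 18 15 14
f 14 17 16
f 16 18 14
f 15 21 17
f 19 15 18
f 19 21 15
f 17 21 16
f 20 18 16
f 16 21 20
f 20 19 18
f 21 19 20
f 23 25 22
f 26 23 22
f 22 25 24
f 24 26 22
f 23 29 25
f 27 23 26
f 27 29 23
f 25 29 24
f 28 26 24
f 24 29 28
f 28 27 26
f 29 27 28
f 31 30 34
f 31 34 32
f 32 34 35
f 32 35 33
f 34 30 36
f 34 36 35
f 35 36 37
f 35 37 33
f 36 30 38
f 36 38 37
f 37 38 39
f 37 39 33
f 38 30 40
f 38 40 39
f 39 40 41
f 39 41 33
f 40 30 42
f 40 42 41
f 41 42 43
f 41 43 33
f 42 30 44
f 42 44 43
f 43 44 45
f 43 45 33
f 44 30 46
f 44 46 45
f 45 46 47
f 45 47 33
f 46 30 48
f 46 48 47
f 47 48 49
f 47 49 33
f 48 30 50
f 48 50 49
f 49 50 51
f 49 51 33
f 50 30 52
f 50 52 51
f 51 52 53
f 51 53 33
f 52 30 54
f 52 54 53
f 53 54 55
f 53 55 33
f 54 30 56
f 54 56 55
f 55 56 57
f 55 57 33
f 56 30 58
f 56 58 57
f 57 58 59
f 57 59 33
f 58 30 60
f 58 60 59
f 59 60 61
f 59 61 33
f 60 30 62
f 60 62 61
f 61 62 63
f 61 63 33
f 62 30 31
f 62 31 63
f 63 31 32
f 63 32 33
f 64 75 69
f 64 69 65
f 64 65 71
f 64 71 74
f 64 74 75
f 65 69 73
f 69 75 68
f 75 74 66
f 74 71 70
f 71 65 72
f 67 73 68
f 67 68 66
f 67 66 70
f 67 70 72
f 67 72 73
f 68 73 69
f 66 68 75
f 70 66 74
f 72 70 71
f 73 72 65



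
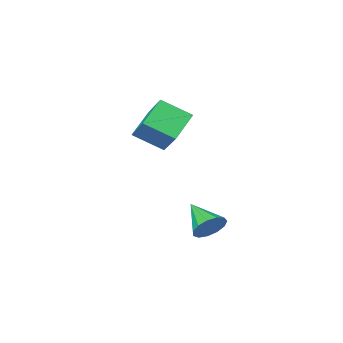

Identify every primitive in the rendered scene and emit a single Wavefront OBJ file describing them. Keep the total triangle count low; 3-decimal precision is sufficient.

v -0.869 3.08 -2.727
v -0.417 3.538 -1.949
v -0.811 1.3 -1.713
v -0.977 3.575 -1.853
v -1.502 3.454 -2.035
v -1.827 3.215 -2.436
v -1.847 2.933 -2.93
v -1.557 2.698 -3.36
v -1.048 2.584 -3.588
v -0.483 2.628 -3.543
v -0.04 2.816 -3.239
v 0.14 3.087 -2.773
v -0.001 3.357 -2.291
v -1.982 -1.593 2.67
v -0.659 -2.669 3.675
v -1.718 0.034 4.066
v -0.395 -1.042 5.072
v -0.485 -0.838 1.508
v 0.838 -1.914 2.514
v -0.221 0.789 2.905
v 1.102 -0.287 3.91
f 2 1 4
f 2 4 3
f 4 1 5
f 4 5 3
f 5 1 6
f 5 6 3
f 6 1 7
f 6 7 3
f 7 1 8
f 7 8 3
f 8 1 9
f 8 9 3
f 9 1 10
f 9 10 3
f 10 1 11
f 10 11 3
f 11 1 12
f 11 12 3
f 12 1 13
f 12 13 3
f 13 1 2
f 13 2 3
f 15 17 14
f 18 15 14
f 14 17 16
f 16 18 14
f 15 21 17
f 19 15 18
f 19 21 15
f 17 21 16
f 20 18 16
f 16 21 20
f 20 19 18
f 21 19 20



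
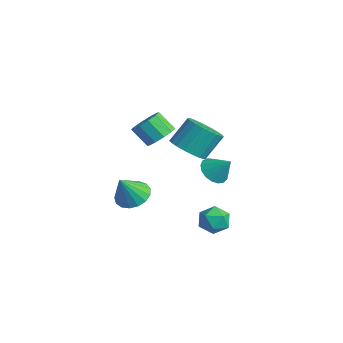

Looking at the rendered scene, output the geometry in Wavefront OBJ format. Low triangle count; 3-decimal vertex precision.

v -3.863 -3.341 -3.283
v -2.919 -3.507 -3.532
v -3.617 -4.199 -1.777
v -2.904 -3.095 -3.299
v -3.109 -2.739 -3.063
v -3.487 -2.521 -2.877
v -3.95 -2.491 -2.784
v -4.394 -2.655 -2.805
v -4.716 -2.978 -2.936
v -4.843 -3.383 -3.146
v -4.745 -3.779 -3.388
v -4.445 -4.074 -3.605
v -4.012 -4.202 -3.749
v -3.545 -4.133 -3.785
v -3.15 -3.882 -3.707
v -0.514 -3.509 2.734
v 0.058 -4.126 2.856
v -0.655 -4.608 3.749
v -1.226 -3.991 3.626
v 0.182 -3.725 3.172
v -0.531 -4.207 4.065
v 0.04 -3.241 3.32
v -0.673 -3.723 4.213
v -0.313 -2.86 3.244
v -1.026 -3.342 4.137
v -0.743 -2.726 2.973
v -1.456 -3.208 3.866
v -1.085 -2.892 2.611
v -1.798 -3.374 3.504
v -1.209 -3.293 2.295
v -1.922 -3.775 3.188
v -1.067 -3.777 2.147
v -1.78 -4.259 3.04
v -0.714 -4.158 2.223
v -1.427 -4.64 3.116
v -0.284 -4.292 2.494
v -0.997 -4.774 3.387
v 0.743 -2.79 2.322
v 1.661 -2.434 2.054
v 1.634 -1.434 3.29
v 0.717 -1.79 3.558
v 1.4 -2.177 1.84
v 1.374 -1.177 3.076
v 1.026 -2.025 1.709
v 1 -1.025 2.945
v 0.603 -2.006 1.685
v 0.577 -1.006 2.921
v 0.205 -2.122 1.77
v 0.178 -1.122 3.006
v -0.101 -2.354 1.951
v -0.128 -1.354 3.187
v -0.261 -2.661 2.196
v -0.287 -1.661 3.432
v -0.247 -2.991 2.463
v -0.273 -1.991 3.699
v -0.062 -3.285 2.706
v -0.088 -2.285 3.941
v 0.263 -3.494 2.882
v 0.236 -2.495 4.118
v 0.67 -3.582 2.961
v 0.644 -2.582 4.197
v 1.09 -3.532 2.93
v 1.064 -2.532 4.166
v 1.45 -3.354 2.794
v 1.424 -2.354 4.03
v 1.688 -3.079 2.576
v 1.662 -2.079 3.812
v 1.763 -2.753 2.314
v 1.736 -1.753 3.55
v 2.659 -1.569 -1.472
v 3.243 -1.95 -1.997
v 1.917 -2.77 -1.423
v 2.501 -3.151 -1.948
v 2.722 -2.938 -1.131
v 3.181 -2.196 -1.161
v 1.979 -2.524 -2.259
v 2.438 -1.782 -2.289
v 2.823 -2.541 -2.483
v 3.282 -2.796 -1.786
v 1.878 -1.924 -1.634
v 2.337 -2.179 -0.937
v 0.403 -1.105 0.149
v 0.742 -0.568 -0.401
v 1.157 -0.635 1.071
v 0.429 -0.366 -0.249
v 0.111 -0.333 -0.006
v -0.141 -0.477 0.273
v -0.267 -0.765 0.523
v -0.24 -1.131 0.688
v -0.066 -1.491 0.729
v 0.216 -1.762 0.637
v 0.541 -1.883 0.433
v 0.834 -1.826 0.165
v 1.029 -1.603 -0.108
v 1.08 -1.267 -0.321
v 0.977 -0.893 -0.427
f 2 1 4
f 2 4 3
f 4 1 5
f 4 5 3
f 5 1 6
f 5 6 3
f 6 1 7
f 6 7 3
f 7 1 8
f 7 8 3
f 8 1 9
f 8 9 3
f 9 1 10
f 9 10 3
f 10 1 11
f 10 11 3
f 11 1 12
f 11 12 3
f 12 1 13
f 12 13 3
f 13 1 14
f 13 14 3
f 14 1 15
f 14 15 3
f 15 1 2
f 15 2 3
f 17 16 20
f 17 20 18
f 18 20 21
f 18 21 19
f 20 16 22
f 20 22 21
f 21 22 23
f 21 23 19
f 22 16 24
f 22 24 23
f 23 24 25
f 23 25 19
f 24 16 26
f 24 26 25
f 25 26 27
f 25 27 19
f 26 16 28
f 26 28 27
f 27 28 29
f 27 29 19
f 28 16 30
f 28 30 29
f 29 30 31
f 29 31 19
f 30 16 32
f 30 32 31
f 31 32 33
f 31 33 19
f 32 16 34
f 32 34 33
f 33 34 35
f 33 35 19
f 34 16 36
f 34 36 35
f 35 36 37
f 35 37 19
f 36 16 17
f 36 17 37
f 37 17 18
f 37 18 19
f 39 38 42
f 39 42 40
f 40 42 43
f 40 43 41
f 42 38 44
f 42 44 43
f 43 44 45
f 43 45 41
f 44 38 46
f 44 46 45
f 45 46 47
f 45 47 41
f 46 38 48
f 46 48 47
f 47 48 49
f 47 49 41
f 48 38 50
f 48 50 49
f 49 50 51
f 49 51 41
f 50 38 52
f 50 52 51
f 51 52 53
f 51 53 41
f 52 38 54
f 52 54 53
f 53 54 55
f 53 55 41
f 54 38 56
f 54 56 55
f 55 56 57
f 55 57 41
f 56 38 58
f 56 58 57
f 57 58 59
f 57 59 41
f 58 38 60
f 58 60 59
f 59 60 61
f 59 61 41
f 60 38 62
f 60 62 61
f 61 62 63
f 61 63 41
f 62 38 64
f 62 64 63
f 63 64 65
f 63 65 41
f 64 38 66
f 64 66 65
f 65 66 67
f 65 67 41
f 66 38 68
f 66 68 67
f 67 68 69
f 67 69 41
f 68 38 39
f 68 39 69
f 69 39 40
f 69 40 41
f 70 81 75
f 70 75 71
f 70 71 77
f 70 77 80
f 70 80 81
f 71 75 79
f 75 81 74
f 81 80 72
f 80 77 76
f 77 71 78
f 73 79 74
f 73 74 72
f 73 72 76
f 73 76 78
f 73 78 79
f 74 79 75
f 72 74 81
f 76 72 80
f 78 76 77
f 79 78 71
f 83 82 85
f 83 85 84
f 85 82 86
f 85 86 84
f 86 82 87
f 86 87 84
f 87 82 88
f 87 88 84
f 88 82 89
f 88 89 84
f 89 82 90
f 89 90 84
f 90 82 91
f 90 91 84
f 91 82 92
f 91 92 84
f 92 82 93
f 92 93 84
f 93 82 94
f 93 94 84
f 94 82 95
f 94 95 84
f 95 82 96
f 95 96 84
f 96 82 83
f 96 83 84



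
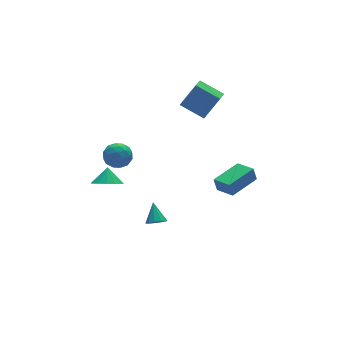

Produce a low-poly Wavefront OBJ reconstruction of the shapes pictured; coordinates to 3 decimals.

v 0.554 -4.84 0.602
v 0.402 -4.699 1.468
v 0.228 -3.66 0.352
v 0.076 -3.518 1.217
v 2.464 -4.262 0.843
v 2.312 -4.12 1.708
v 2.138 -3.081 0.592
v 1.986 -2.94 1.458
v 2.249 1.394 2.362
v 3.159 1.126 3.951
v 1.311 2.615 3.106
v 2.221 2.347 4.695
v 2.939 2.093 2.085
v 3.849 1.825 3.674
v 2.001 3.314 2.829
v 2.911 3.046 4.418
v -2.857 4.294 -0.655
v -2.562 4.76 -1.45
v -1.738 3.22 -0.87
v -1.443 3.686 -1.665
v -1.312 4.085 -0.793
v -2.003 4.748 -0.66
v -2.297 3.232 -1.66
v -2.988 3.895 -1.527
v -2.216 4.103 -2.071
v -1.607 4.631 -1.535
v -2.693 3.349 -0.785
v -2.084 3.877 -0.249
v -2.808 4.621 -1.034
v -1.492 3.359 -1.286
v -1.415 3.593 -0.774
v -1.242 3.867 -1.241
v -2.479 4.614 -0.57
v -2.306 4.888 -1.037
v -1.571 4.492 -0.651
v -1.994 3.092 -1.283
v -1.821 3.366 -1.75
v -3.058 4.113 -1.079
v -2.885 4.387 -1.546
v -2.729 3.488 -1.669
v -2.431 4.509 -1.866
v -1.773 3.878 -1.992
v -2.275 3.611 -1.989
v -2.682 4.001 -1.911
v -2.073 4.819 -1.551
v -1.415 4.188 -1.677
v -1.338 4.423 -1.165
v -1.745 4.813 -1.087
v -1.87 4.433 -1.916
v -2.885 3.792 -0.643
v -2.227 3.161 -0.769
v -2.555 3.167 -1.233
v -2.962 3.557 -1.155
v -2.527 4.102 -0.328
v -1.869 3.471 -0.454
v -1.618 3.979 -0.409
v -2.025 4.369 -0.331
v -2.43 3.547 -0.404
v -1.835 -0.237 -4.356
v -1.512 0.106 -4.803
v -1.525 0.737 -3.384
v -1.894 0.23 -4.805
v -2.254 0.175 -4.635
v -2.454 -0.037 -4.358
v -2.417 -0.326 -4.081
v -2.159 -0.58 -3.908
v -1.776 -0.703 -3.907
v -1.416 -0.648 -4.077
v -1.216 -0.436 -4.353
v -1.253 -0.148 -4.631
v -3.695 2.363 -1.952
v -3.307 3 -2.572
v -3.325 2.997 -1.068
v -3.775 3.164 -2.493
v -4.222 3.113 -2.27
v -4.527 2.862 -1.961
v -4.61 2.476 -1.65
v -4.448 2.061 -1.42
v -4.084 1.726 -1.333
v -3.616 1.562 -1.411
v -3.169 1.612 -1.635
v -2.864 1.864 -1.943
v -2.781 2.249 -2.254
v -2.943 2.665 -2.485
f 2 4 1
f 5 2 1
f 1 4 3
f 3 5 1
f 2 8 4
f 6 2 5
f 6 8 2
f 4 8 3
f 7 5 3
f 3 8 7
f 7 6 5
f 8 6 7
f 10 12 9
f 13 10 9
f 9 12 11
f 11 13 9
f 10 16 12
f 14 10 13
f 14 16 10
f 12 16 11
f 15 13 11
f 11 16 15
f 15 14 13
f 16 14 15
f 17 54 33
f 54 28 57
f 33 57 22
f 54 57 33
f 17 33 29
f 33 22 34
f 29 34 18
f 33 34 29
f 17 29 38
f 29 18 39
f 38 39 24
f 29 39 38
f 17 38 50
f 38 24 53
f 50 53 27
f 38 53 50
f 17 50 54
f 50 27 58
f 54 58 28
f 50 58 54
f 18 34 45
f 34 22 48
f 45 48 26
f 34 48 45
f 22 57 35
f 57 28 56
f 35 56 21
f 57 56 35
f 28 58 55
f 58 27 51
f 55 51 19
f 58 51 55
f 27 53 52
f 53 24 40
f 52 40 23
f 53 40 52
f 24 39 44
f 39 18 41
f 44 41 25
f 39 41 44
f 20 46 32
f 46 26 47
f 32 47 21
f 46 47 32
f 20 32 30
f 32 21 31
f 30 31 19
f 32 31 30
f 20 30 37
f 30 19 36
f 37 36 23
f 30 36 37
f 20 37 42
f 37 23 43
f 42 43 25
f 37 43 42
f 20 42 46
f 42 25 49
f 46 49 26
f 42 49 46
f 21 47 35
f 47 26 48
f 35 48 22
f 47 48 35
f 19 31 55
f 31 21 56
f 55 56 28
f 31 56 55
f 23 36 52
f 36 19 51
f 52 51 27
f 36 51 52
f 25 43 44
f 43 23 40
f 44 40 24
f 43 40 44
f 26 49 45
f 49 25 41
f 45 41 18
f 49 41 45
f 60 59 62
f 60 62 61
f 62 59 63
f 62 63 61
f 63 59 64
f 63 64 61
f 64 59 65
f 64 65 61
f 65 59 66
f 65 66 61
f 66 59 67
f 66 67 61
f 67 59 68
f 67 68 61
f 68 59 69
f 68 69 61
f 69 59 70
f 69 70 61
f 70 59 60
f 70 60 61
f 72 71 74
f 72 74 73
f 74 71 75
f 74 75 73
f 75 71 76
f 75 76 73
f 76 71 77
f 76 77 73
f 77 71 78
f 77 78 73
f 78 71 79
f 78 79 73
f 79 71 80
f 79 80 73
f 80 71 81
f 80 81 73
f 81 71 82
f 81 82 73
f 82 71 83
f 82 83 73
f 83 71 84
f 83 84 73
f 84 71 72
f 84 72 73

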